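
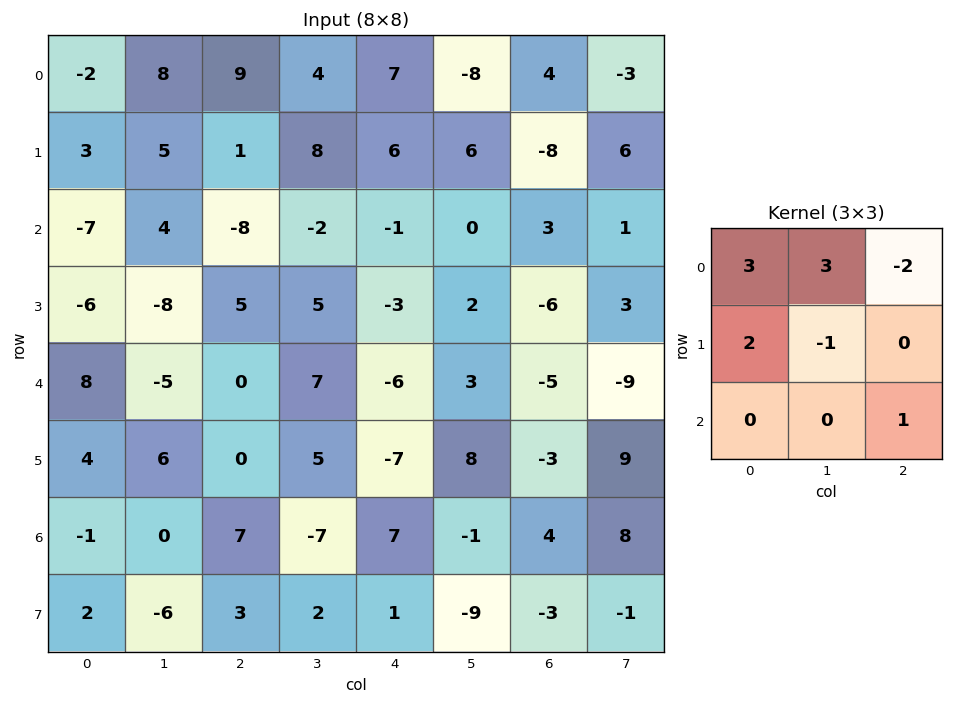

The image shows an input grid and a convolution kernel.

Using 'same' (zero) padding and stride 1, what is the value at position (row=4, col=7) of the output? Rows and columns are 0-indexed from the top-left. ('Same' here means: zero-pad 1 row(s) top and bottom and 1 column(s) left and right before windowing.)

-10

The receptive field on the zero-padded input at this output position is [-6 3 0 / -5 -9 0 / -3 9 0]. Elementwise product with the kernel and sum: -6·3 + 3·3 + 0·-2 + -5·2 + -9·-1 + 0·1.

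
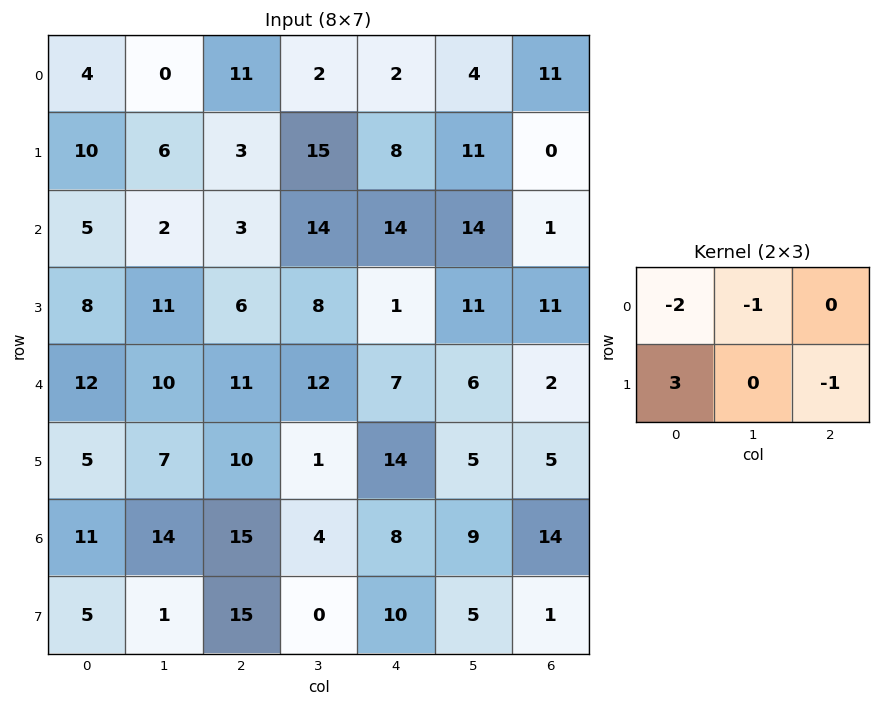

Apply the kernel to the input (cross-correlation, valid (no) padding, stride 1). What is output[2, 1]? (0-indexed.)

18

The receptive field on the input at this output position is [2 3 14 / 11 6 8]. Elementwise product with the kernel and sum: 2·-2 + 3·-1 + 11·3 + 8·-1.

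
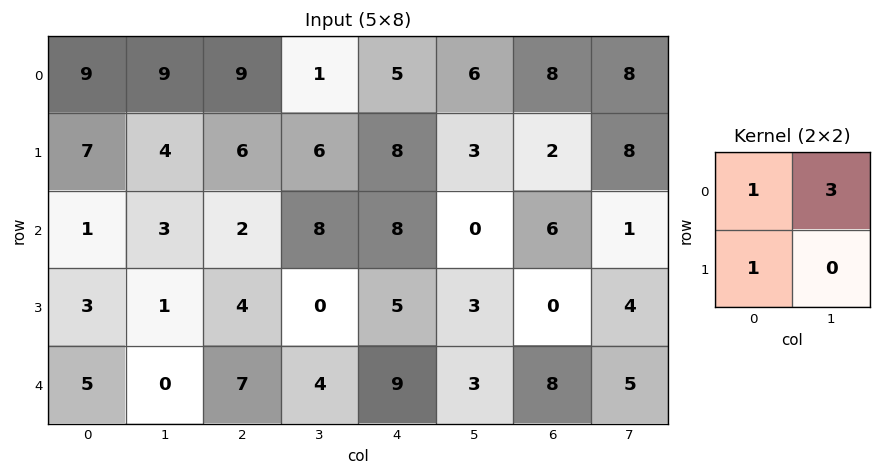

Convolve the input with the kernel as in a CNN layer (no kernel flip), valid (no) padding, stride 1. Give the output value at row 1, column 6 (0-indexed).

32

The receptive field on the input at this output position is [2 8 / 6 1]. Elementwise product with the kernel and sum: 2·1 + 8·3 + 6·1.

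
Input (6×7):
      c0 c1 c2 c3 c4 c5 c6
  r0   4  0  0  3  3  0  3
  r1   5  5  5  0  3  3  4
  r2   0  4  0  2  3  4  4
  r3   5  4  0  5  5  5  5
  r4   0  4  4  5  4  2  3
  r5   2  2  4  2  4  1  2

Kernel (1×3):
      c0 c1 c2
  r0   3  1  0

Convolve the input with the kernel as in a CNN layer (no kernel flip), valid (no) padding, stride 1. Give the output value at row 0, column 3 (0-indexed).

12

The receptive field on the input at this output position is [3 3 0]. Elementwise product with the kernel and sum: 3·3 + 3·1.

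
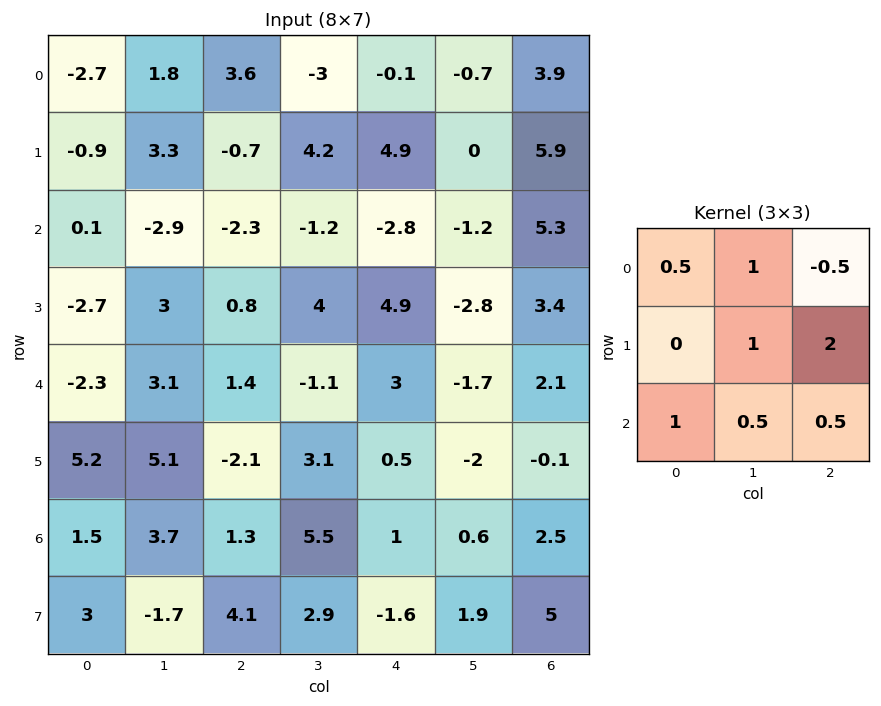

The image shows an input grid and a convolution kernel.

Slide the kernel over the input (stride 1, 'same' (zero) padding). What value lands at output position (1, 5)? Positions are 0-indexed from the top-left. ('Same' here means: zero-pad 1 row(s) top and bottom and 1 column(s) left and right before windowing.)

8.35

The receptive field on the zero-padded input at this output position is [-0.1 -0.7 3.9 / 4.9 0 5.9 / -2.8 -1.2 5.3]. Elementwise product with the kernel and sum: -0.1·0.5 + -0.7·1 + 3.9·-0.5 + 0·1 + 5.9·2 + -2.8·1 + -1.2·0.5 + 5.3·0.5.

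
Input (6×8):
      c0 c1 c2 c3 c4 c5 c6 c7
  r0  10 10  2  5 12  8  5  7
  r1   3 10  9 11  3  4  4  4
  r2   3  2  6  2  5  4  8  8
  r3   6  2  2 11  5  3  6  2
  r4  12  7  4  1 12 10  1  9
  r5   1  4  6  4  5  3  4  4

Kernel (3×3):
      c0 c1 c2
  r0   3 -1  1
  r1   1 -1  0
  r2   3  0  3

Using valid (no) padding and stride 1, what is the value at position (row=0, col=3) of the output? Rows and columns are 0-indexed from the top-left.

The receptive field on the input at this output position is [5 12 8 / 11 3 4 / 2 5 4]. Elementwise product with the kernel and sum: 5·3 + 12·-1 + 8·1 + 11·1 + 3·-1 + 2·3 + 4·3.

37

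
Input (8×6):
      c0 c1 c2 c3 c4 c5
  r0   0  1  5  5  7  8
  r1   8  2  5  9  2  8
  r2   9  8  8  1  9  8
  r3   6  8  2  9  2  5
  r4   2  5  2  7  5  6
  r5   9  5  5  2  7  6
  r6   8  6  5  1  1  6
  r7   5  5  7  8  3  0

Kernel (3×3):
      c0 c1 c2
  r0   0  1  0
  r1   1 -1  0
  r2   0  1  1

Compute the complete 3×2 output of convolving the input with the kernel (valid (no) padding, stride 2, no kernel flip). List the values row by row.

Output[0,0]: The receptive field on the input at this output position is [0 1 5 / 8 2 5 / 9 8 8]. Elementwise product with the kernel and sum: 1·1 + 8·1 + 2·-1 + 8·1 + 8·1.
Output[0,1]: The receptive field on the input at this output position is [5 5 7 / 5 9 2 / 8 1 9]. Elementwise product with the kernel and sum: 5·1 + 5·1 + 9·-1 + 1·1 + 9·1.

23 11
13 6
20 12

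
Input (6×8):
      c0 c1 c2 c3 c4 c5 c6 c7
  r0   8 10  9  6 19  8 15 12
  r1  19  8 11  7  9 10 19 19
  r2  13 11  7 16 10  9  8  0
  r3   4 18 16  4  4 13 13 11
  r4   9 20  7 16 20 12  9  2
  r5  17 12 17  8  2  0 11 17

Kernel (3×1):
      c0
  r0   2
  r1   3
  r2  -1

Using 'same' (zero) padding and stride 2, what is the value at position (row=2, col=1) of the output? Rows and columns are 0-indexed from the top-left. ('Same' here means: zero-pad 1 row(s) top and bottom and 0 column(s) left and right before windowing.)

36

The receptive field on the zero-padded input at this output position is [16 / 7 / 17]. Elementwise product with the kernel and sum: 16·2 + 7·3 + 17·-1.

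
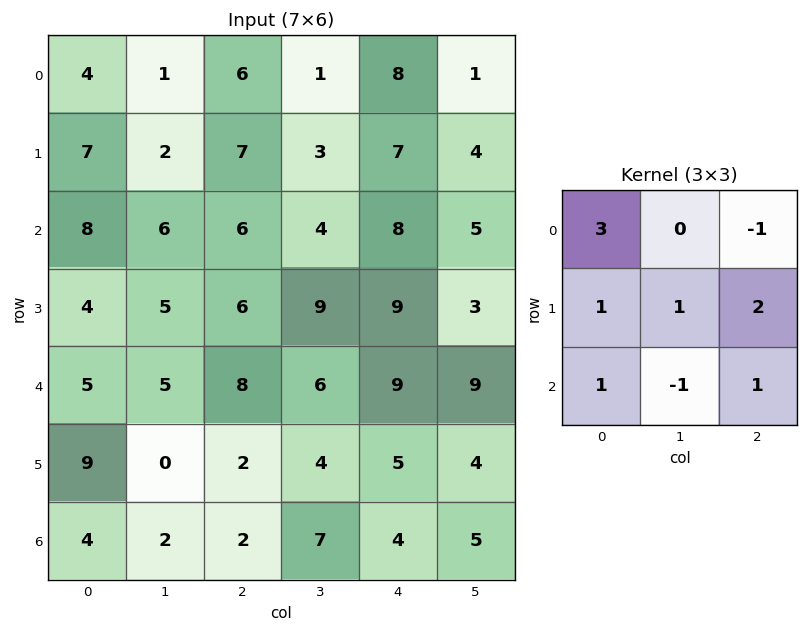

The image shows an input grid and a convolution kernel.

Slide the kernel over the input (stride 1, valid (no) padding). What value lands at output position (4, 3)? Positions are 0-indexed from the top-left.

The receptive field on the input at this output position is [6 9 9 / 4 5 4 / 7 4 5]. Elementwise product with the kernel and sum: 6·3 + 9·-1 + 4·1 + 5·1 + 4·2 + 7·1 + 4·-1 + 5·1.

34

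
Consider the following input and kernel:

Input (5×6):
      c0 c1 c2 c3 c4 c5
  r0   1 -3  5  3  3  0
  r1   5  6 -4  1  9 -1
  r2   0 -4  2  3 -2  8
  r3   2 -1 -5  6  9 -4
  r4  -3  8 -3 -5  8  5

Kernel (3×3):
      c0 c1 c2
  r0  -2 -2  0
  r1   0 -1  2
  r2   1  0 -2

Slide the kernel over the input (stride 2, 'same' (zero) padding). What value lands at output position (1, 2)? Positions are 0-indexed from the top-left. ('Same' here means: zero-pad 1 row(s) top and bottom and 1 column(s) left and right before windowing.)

The receptive field on the zero-padded input at this output position is [1 9 -1 / 3 -2 8 / 6 9 -4]. Elementwise product with the kernel and sum: 1·-2 + 9·-2 + -2·-1 + 8·2 + 6·1 + -4·-2.

12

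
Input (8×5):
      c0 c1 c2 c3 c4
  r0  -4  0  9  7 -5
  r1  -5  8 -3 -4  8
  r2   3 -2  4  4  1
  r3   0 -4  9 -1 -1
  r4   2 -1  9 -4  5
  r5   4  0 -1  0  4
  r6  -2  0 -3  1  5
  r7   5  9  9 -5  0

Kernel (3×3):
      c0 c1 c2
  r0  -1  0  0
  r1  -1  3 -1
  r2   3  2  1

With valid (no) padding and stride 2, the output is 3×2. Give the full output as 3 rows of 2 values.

Output[0,0]: The receptive field on the input at this output position is [-4 0 9 / -5 8 -3 / 3 -2 4]. Elementwise product with the kernel and sum: -4·-1 + -5·-1 + 8·3 + -3·-1 + 3·3 + -2·2 + 4·1.
Output[0,1]: The receptive field on the input at this output position is [9 7 -5 / -3 -4 8 / 4 4 1]. Elementwise product with the kernel and sum: 9·-1 + -3·-1 + -4·3 + 8·-1 + 4·3 + 4·2 + 1·1.

45 -5
-11 9
-14 -14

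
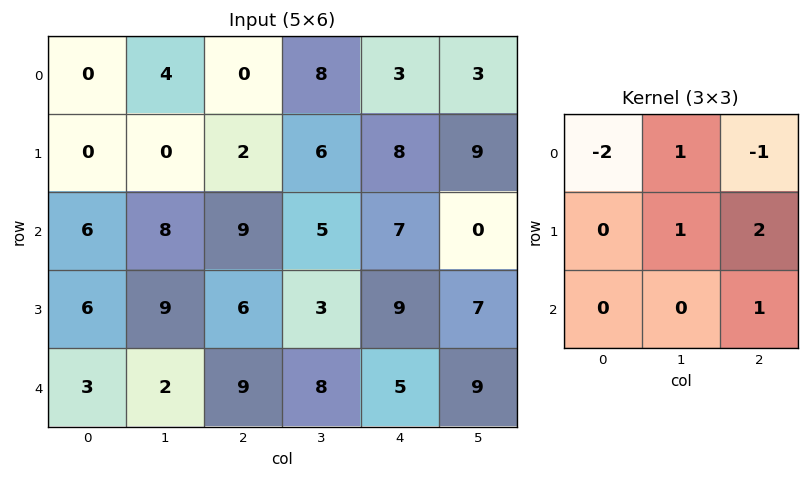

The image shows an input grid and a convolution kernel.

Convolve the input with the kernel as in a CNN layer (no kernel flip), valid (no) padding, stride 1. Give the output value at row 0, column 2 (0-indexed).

34

The receptive field on the input at this output position is [0 8 3 / 2 6 8 / 9 5 7]. Elementwise product with the kernel and sum: 0·-2 + 8·1 + 3·-1 + 6·1 + 8·2 + 7·1.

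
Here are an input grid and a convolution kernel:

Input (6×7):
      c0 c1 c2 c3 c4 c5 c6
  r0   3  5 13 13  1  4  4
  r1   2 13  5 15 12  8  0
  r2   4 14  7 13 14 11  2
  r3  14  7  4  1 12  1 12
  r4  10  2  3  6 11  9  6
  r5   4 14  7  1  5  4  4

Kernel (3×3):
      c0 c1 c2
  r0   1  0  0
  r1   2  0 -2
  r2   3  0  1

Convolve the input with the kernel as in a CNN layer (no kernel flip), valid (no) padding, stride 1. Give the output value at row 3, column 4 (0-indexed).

The receptive field on the input at this output position is [12 1 12 / 11 9 6 / 5 4 4]. Elementwise product with the kernel and sum: 12·1 + 11·2 + 6·-2 + 5·3 + 4·1.

41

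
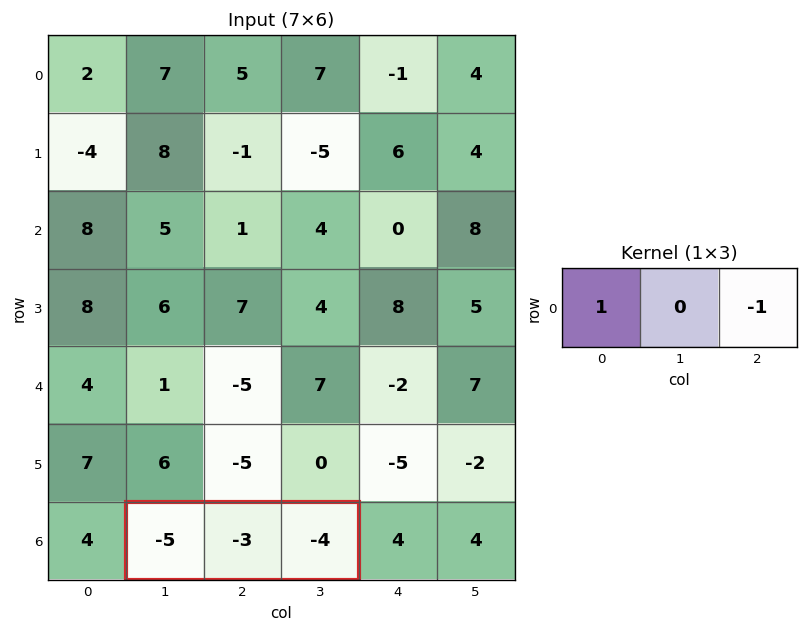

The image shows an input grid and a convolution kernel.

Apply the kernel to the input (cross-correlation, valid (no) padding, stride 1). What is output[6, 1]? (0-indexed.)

-1

The receptive field on the input at this output position is [-5 -3 -4]. Elementwise product with the kernel and sum: -5·1 + -4·-1.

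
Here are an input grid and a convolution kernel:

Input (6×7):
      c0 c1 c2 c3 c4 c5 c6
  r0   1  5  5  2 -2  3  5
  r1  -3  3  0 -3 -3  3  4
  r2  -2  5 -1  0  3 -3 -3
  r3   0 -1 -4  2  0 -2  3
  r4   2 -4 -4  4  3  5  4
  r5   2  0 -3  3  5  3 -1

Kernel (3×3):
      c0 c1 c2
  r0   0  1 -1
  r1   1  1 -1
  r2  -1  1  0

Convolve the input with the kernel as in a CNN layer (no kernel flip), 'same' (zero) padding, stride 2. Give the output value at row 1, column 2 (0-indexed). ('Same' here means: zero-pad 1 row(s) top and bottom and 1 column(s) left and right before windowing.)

The receptive field on the zero-padded input at this output position is [-3 -3 3 / 0 3 -3 / 2 0 -2]. Elementwise product with the kernel and sum: -3·1 + 3·-1 + 0·1 + 3·1 + -3·-1 + 2·-1 + 0·1.

-2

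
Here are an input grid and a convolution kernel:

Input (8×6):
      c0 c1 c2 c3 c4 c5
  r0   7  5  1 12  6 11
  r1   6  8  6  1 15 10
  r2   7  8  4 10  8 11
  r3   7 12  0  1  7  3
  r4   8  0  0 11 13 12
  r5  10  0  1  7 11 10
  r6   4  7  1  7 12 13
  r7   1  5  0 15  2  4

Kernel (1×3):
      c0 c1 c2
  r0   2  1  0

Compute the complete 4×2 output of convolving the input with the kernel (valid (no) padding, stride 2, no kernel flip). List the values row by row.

Output[0,0]: The receptive field on the input at this output position is [7 5 1]. Elementwise product with the kernel and sum: 7·2 + 5·1.
Output[0,1]: The receptive field on the input at this output position is [1 12 6]. Elementwise product with the kernel and sum: 1·2 + 12·1.

19 14
22 18
16 11
15 9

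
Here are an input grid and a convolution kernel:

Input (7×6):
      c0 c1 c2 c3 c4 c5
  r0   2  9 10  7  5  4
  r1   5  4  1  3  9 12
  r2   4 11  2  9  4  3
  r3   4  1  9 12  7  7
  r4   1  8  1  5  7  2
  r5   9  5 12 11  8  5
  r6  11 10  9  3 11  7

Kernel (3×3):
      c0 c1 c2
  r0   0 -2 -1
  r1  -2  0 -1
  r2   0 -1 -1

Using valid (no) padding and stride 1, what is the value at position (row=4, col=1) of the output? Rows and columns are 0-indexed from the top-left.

-40

The receptive field on the input at this output position is [8 1 5 / 5 12 11 / 10 9 3]. Elementwise product with the kernel and sum: 1·-2 + 5·-1 + 5·-2 + 11·-1 + 9·-1 + 3·-1.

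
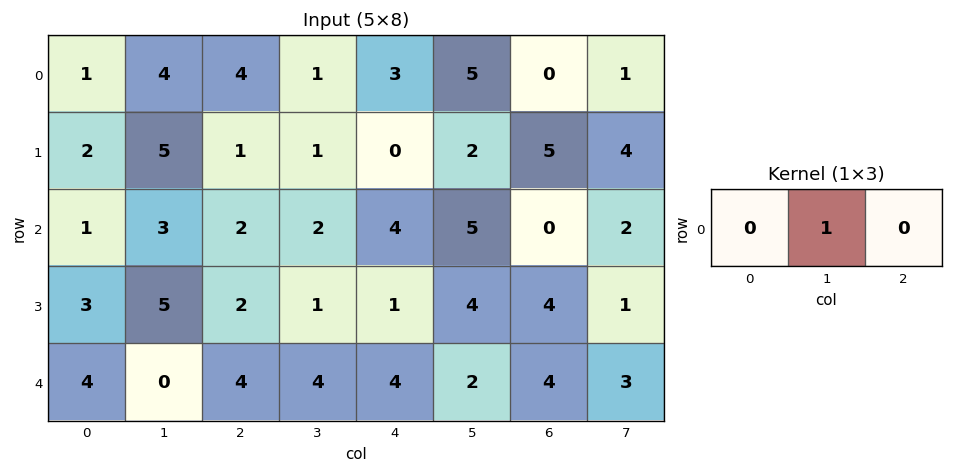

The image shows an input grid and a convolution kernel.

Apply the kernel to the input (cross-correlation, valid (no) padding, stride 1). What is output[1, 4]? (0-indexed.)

2

The receptive field on the input at this output position is [0 2 5]. Elementwise product with the kernel and sum: 2·1.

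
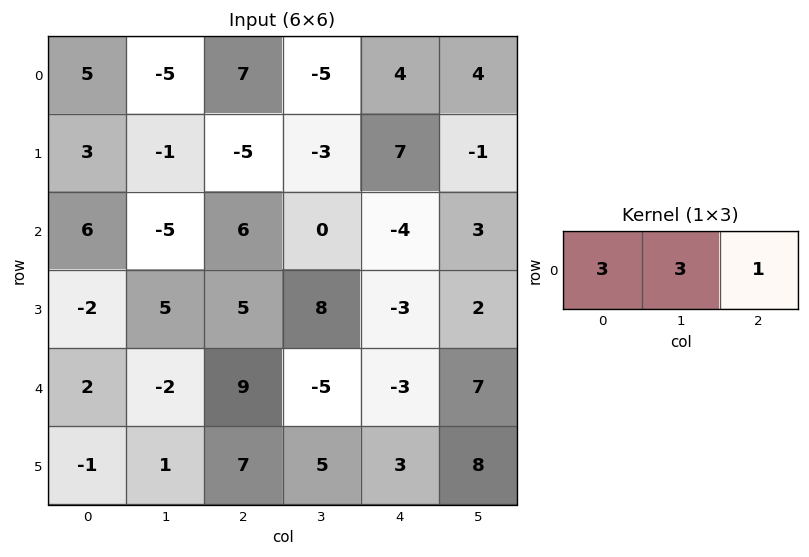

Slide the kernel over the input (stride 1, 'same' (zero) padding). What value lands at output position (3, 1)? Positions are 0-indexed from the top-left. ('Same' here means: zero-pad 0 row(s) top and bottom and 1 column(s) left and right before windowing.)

The receptive field on the zero-padded input at this output position is [-2 5 5]. Elementwise product with the kernel and sum: -2·3 + 5·3 + 5·1.

14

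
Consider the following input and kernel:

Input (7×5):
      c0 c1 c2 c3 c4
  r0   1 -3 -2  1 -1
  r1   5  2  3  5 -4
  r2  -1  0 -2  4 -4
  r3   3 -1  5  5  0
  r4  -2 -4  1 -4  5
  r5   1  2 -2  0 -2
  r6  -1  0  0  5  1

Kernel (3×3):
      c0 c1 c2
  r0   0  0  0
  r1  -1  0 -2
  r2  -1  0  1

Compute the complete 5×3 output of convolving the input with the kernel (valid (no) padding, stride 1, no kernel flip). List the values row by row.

-12 -8 3
7 -2 5
-10 -9 -1
-3 10 -11
4 3 7

Output[0,0]: The receptive field on the input at this output position is [1 -3 -2 / 5 2 3 / -1 0 -2]. Elementwise product with the kernel and sum: 5·-1 + 3·-2 + -1·-1 + -2·1.
Output[0,1]: The receptive field on the input at this output position is [-3 -2 1 / 2 3 5 / 0 -2 4]. Elementwise product with the kernel and sum: 2·-1 + 5·-2 + 0·-1 + 4·1.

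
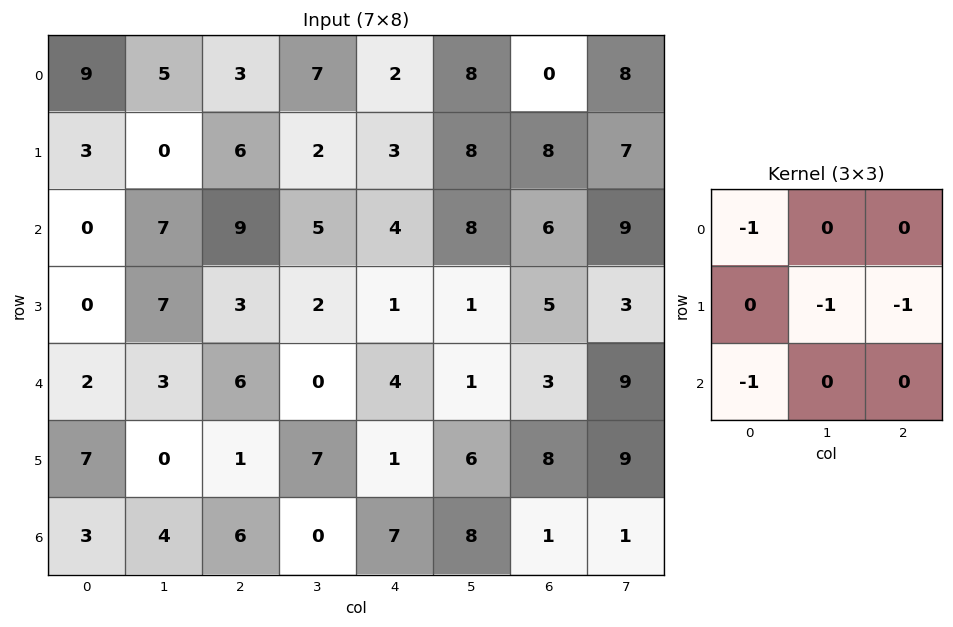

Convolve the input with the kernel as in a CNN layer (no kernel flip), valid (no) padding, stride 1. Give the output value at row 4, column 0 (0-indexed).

-6

The receptive field on the input at this output position is [2 3 6 / 7 0 1 / 3 4 6]. Elementwise product with the kernel and sum: 2·-1 + 0·-1 + 1·-1 + 3·-1.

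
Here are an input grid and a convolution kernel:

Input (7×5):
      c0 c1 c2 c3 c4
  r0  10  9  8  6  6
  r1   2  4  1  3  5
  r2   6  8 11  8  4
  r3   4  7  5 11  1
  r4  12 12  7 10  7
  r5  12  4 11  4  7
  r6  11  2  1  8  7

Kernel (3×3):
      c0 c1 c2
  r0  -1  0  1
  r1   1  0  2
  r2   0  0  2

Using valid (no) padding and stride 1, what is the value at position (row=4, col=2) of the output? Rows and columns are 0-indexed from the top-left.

The receptive field on the input at this output position is [7 10 7 / 11 4 7 / 1 8 7]. Elementwise product with the kernel and sum: 7·-1 + 7·1 + 11·1 + 7·2 + 7·2.

39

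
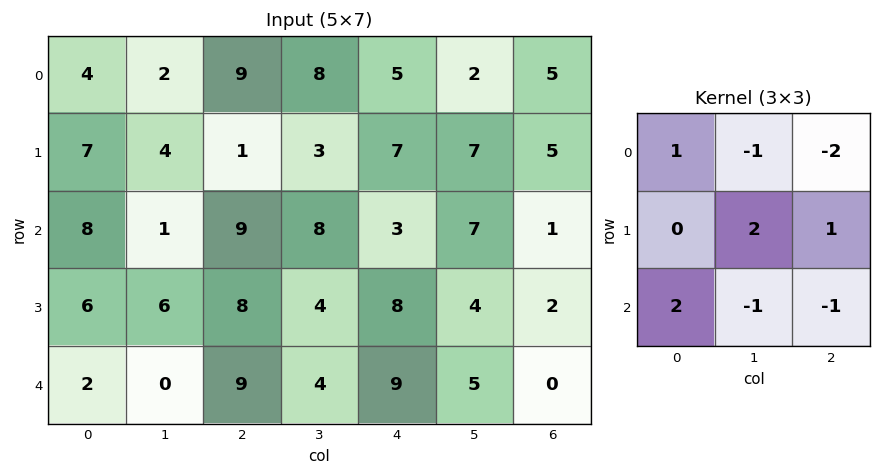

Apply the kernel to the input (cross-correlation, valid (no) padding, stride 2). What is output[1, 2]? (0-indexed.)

17

The receptive field on the input at this output position is [3 7 1 / 8 4 2 / 9 5 0]. Elementwise product with the kernel and sum: 3·1 + 7·-1 + 1·-2 + 4·2 + 2·1 + 9·2 + 5·-1 + 0·-1.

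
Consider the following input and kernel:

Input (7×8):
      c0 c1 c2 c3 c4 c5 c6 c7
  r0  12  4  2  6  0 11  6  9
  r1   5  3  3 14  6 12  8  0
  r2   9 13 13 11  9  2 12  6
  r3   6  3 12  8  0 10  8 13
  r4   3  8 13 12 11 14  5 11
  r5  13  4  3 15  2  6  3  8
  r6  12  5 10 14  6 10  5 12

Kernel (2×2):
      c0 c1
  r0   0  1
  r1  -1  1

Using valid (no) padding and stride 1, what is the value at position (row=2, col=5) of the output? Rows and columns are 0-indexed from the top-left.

10

The receptive field on the input at this output position is [2 12 / 10 8]. Elementwise product with the kernel and sum: 12·1 + 10·-1 + 8·1.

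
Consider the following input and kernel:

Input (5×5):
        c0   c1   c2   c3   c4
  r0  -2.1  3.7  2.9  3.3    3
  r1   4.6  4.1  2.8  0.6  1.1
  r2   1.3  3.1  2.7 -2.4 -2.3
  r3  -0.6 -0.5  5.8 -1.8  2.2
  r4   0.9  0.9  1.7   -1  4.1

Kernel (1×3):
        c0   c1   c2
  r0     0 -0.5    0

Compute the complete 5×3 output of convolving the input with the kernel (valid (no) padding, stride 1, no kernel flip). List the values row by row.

-1.85 -1.45 -1.65
-2.05 -1.4 -0.3
-1.55 -1.35 1.2
0.25 -2.9 0.9
-0.45 -0.85 0.5

Output[0,0]: The receptive field on the input at this output position is [-2.1 3.7 2.9]. Elementwise product with the kernel and sum: 3.7·-0.5.
Output[0,1]: The receptive field on the input at this output position is [3.7 2.9 3.3]. Elementwise product with the kernel and sum: 2.9·-0.5.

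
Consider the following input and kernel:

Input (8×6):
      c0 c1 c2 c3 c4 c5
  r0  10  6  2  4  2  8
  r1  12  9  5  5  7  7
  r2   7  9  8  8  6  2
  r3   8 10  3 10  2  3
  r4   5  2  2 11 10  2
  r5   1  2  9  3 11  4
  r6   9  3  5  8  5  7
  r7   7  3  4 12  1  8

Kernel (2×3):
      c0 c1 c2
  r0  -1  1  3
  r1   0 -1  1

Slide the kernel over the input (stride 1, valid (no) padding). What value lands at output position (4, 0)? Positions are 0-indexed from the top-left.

10

The receptive field on the input at this output position is [5 2 2 / 1 2 9]. Elementwise product with the kernel and sum: 5·-1 + 2·1 + 2·3 + 2·-1 + 9·1.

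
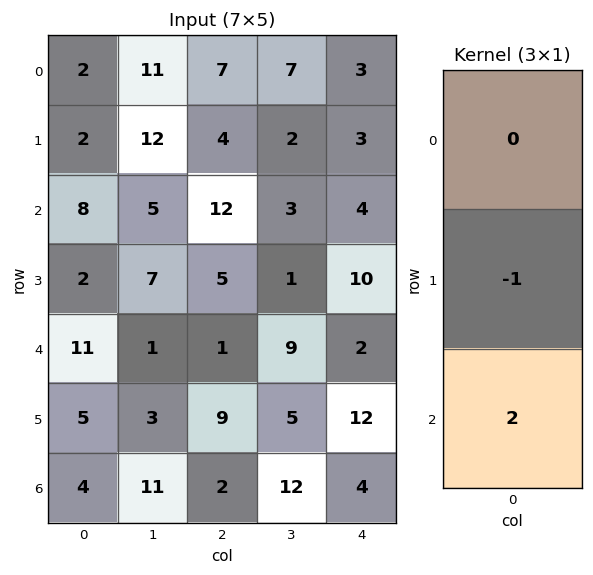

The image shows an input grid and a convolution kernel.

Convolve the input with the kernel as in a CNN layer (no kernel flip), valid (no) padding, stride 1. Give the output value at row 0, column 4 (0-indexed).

5

The receptive field on the input at this output position is [3 / 3 / 4]. Elementwise product with the kernel and sum: 3·-1 + 4·2.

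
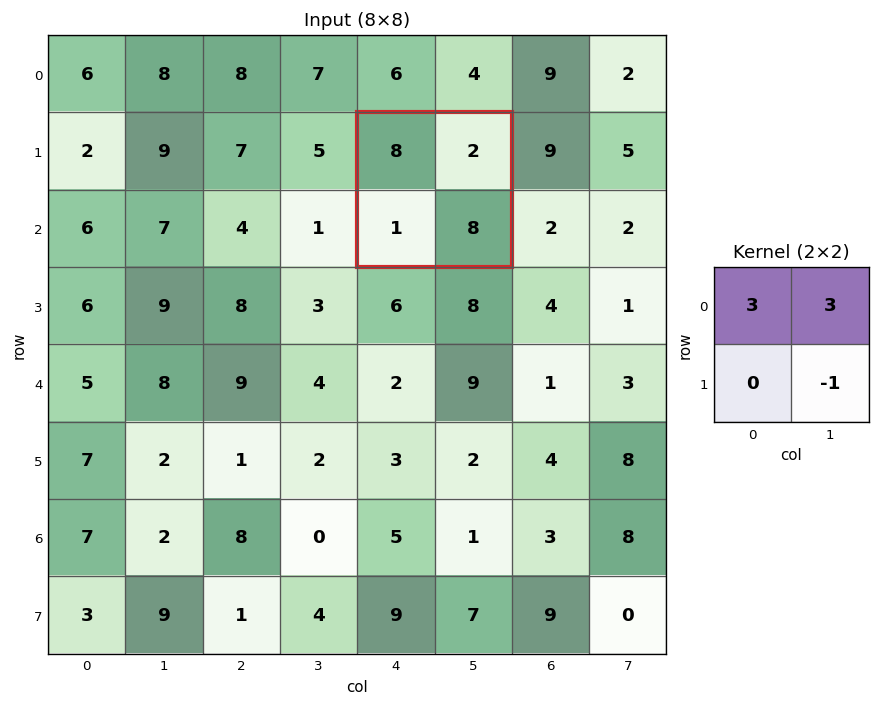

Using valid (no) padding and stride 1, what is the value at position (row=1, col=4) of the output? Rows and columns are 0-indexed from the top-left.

The receptive field on the input at this output position is [8 2 / 1 8]. Elementwise product with the kernel and sum: 8·3 + 2·3 + 8·-1.

22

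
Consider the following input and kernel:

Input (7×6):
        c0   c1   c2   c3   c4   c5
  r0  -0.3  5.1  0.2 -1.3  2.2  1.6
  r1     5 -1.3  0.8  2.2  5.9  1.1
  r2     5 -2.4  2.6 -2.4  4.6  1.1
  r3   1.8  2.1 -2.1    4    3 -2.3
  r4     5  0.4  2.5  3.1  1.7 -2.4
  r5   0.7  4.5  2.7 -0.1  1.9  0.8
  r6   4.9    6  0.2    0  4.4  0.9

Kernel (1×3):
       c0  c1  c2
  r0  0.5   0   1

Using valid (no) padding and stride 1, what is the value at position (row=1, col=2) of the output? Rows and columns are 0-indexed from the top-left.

6.3

The receptive field on the input at this output position is [0.8 2.2 5.9]. Elementwise product with the kernel and sum: 0.8·0.5 + 5.9·1.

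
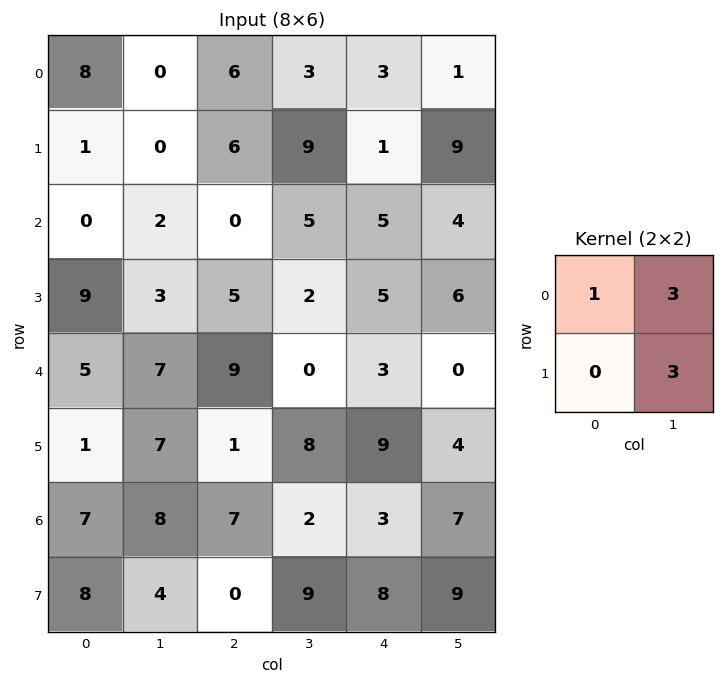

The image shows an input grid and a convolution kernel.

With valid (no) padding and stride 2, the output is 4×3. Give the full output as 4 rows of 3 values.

8 42 33
15 21 35
47 33 15
43 40 51

Output[0,0]: The receptive field on the input at this output position is [8 0 / 1 0]. Elementwise product with the kernel and sum: 8·1 + 0·3 + 0·3.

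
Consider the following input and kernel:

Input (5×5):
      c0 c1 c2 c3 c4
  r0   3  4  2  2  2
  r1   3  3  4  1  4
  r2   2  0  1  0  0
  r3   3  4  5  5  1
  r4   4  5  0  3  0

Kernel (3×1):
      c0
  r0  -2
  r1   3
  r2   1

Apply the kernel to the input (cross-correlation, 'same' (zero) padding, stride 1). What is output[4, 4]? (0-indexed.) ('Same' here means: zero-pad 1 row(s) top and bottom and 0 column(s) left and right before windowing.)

The receptive field on the zero-padded input at this output position is [1 / 0 / 0]. Elementwise product with the kernel and sum: 1·-2 + 0·3 + 0·1.

-2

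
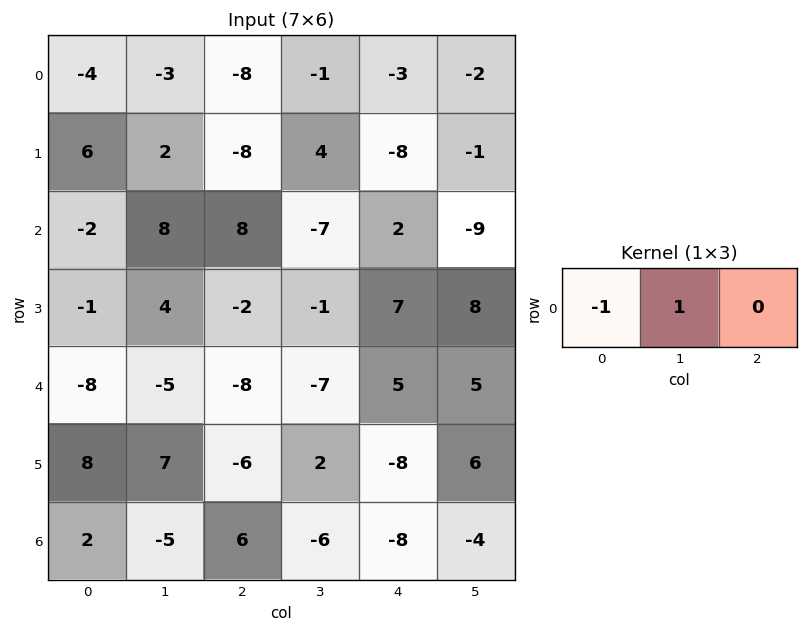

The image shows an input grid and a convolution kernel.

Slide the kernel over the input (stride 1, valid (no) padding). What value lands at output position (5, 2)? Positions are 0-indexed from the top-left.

8

The receptive field on the input at this output position is [-6 2 -8]. Elementwise product with the kernel and sum: -6·-1 + 2·1.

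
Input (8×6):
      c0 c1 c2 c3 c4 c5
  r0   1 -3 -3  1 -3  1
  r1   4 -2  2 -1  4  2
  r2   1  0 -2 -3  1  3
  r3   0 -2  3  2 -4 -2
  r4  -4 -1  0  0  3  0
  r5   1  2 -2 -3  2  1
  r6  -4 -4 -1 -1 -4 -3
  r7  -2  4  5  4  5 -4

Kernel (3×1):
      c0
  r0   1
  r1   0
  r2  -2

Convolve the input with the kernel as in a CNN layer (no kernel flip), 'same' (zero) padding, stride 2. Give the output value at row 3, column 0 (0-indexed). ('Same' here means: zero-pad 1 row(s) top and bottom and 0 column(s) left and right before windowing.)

The receptive field on the zero-padded input at this output position is [1 / -4 / -2]. Elementwise product with the kernel and sum: 1·1 + -2·-2.

5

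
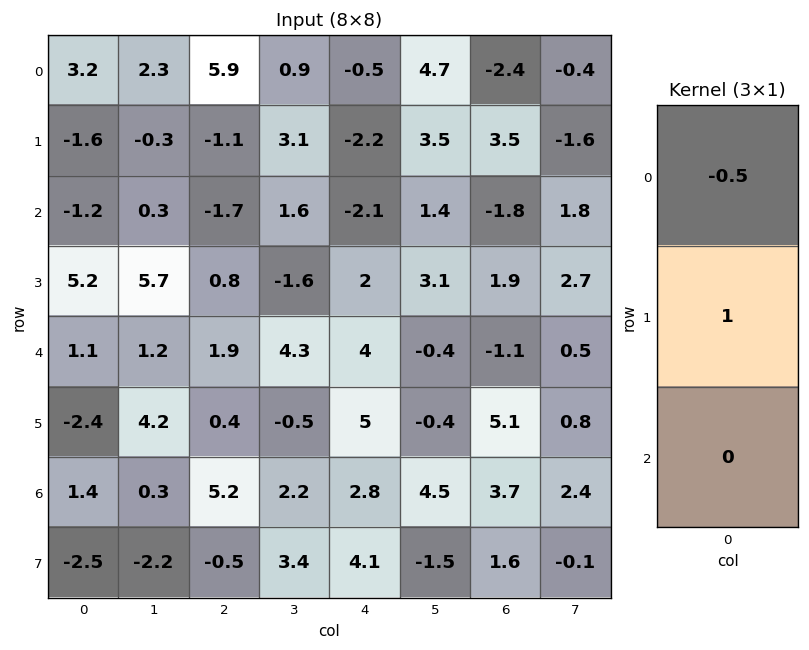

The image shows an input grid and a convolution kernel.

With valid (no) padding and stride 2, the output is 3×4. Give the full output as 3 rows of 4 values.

-3.2 -4.05 -1.95 4.7
5.8 1.65 3.05 2.8
-2.95 -0.55 3 5.65

Output[0,0]: The receptive field on the input at this output position is [3.2 / -1.6 / -1.2]. Elementwise product with the kernel and sum: 3.2·-0.5 + -1.6·1.
Output[0,1]: The receptive field on the input at this output position is [5.9 / -1.1 / -1.7]. Elementwise product with the kernel and sum: 5.9·-0.5 + -1.1·1.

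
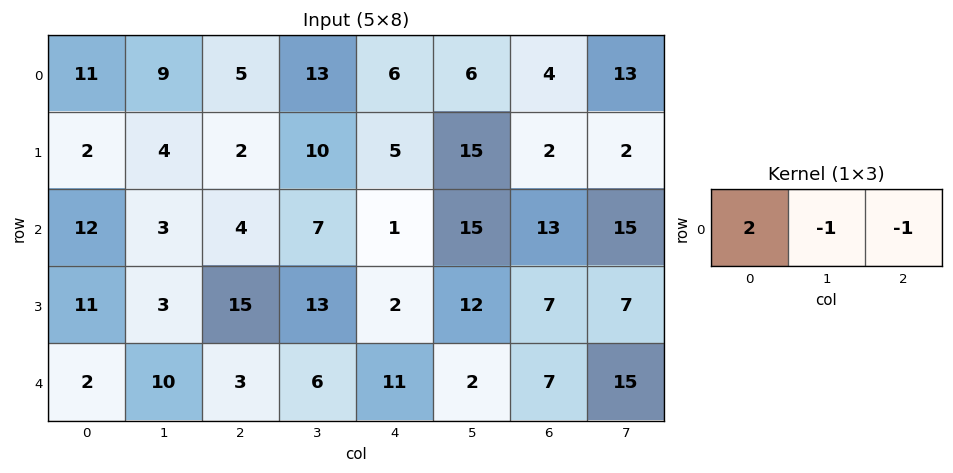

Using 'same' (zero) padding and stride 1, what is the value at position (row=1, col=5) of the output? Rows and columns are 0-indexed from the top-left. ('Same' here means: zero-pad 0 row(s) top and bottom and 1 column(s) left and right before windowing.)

The receptive field on the zero-padded input at this output position is [5 15 2]. Elementwise product with the kernel and sum: 5·2 + 15·-1 + 2·-1.

-7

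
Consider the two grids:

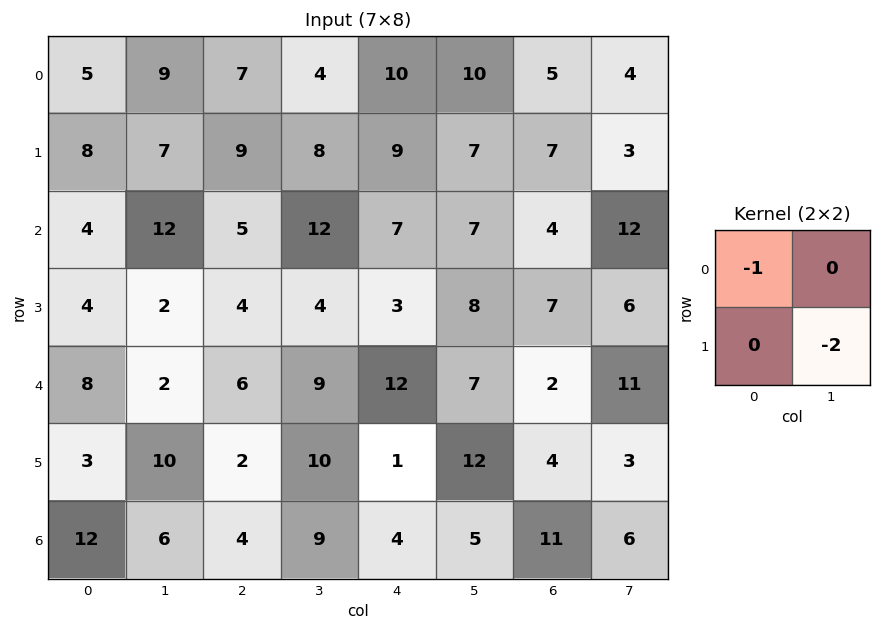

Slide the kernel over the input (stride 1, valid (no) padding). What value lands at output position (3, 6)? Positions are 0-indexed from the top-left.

The receptive field on the input at this output position is [7 6 / 2 11]. Elementwise product with the kernel and sum: 7·-1 + 11·-2.

-29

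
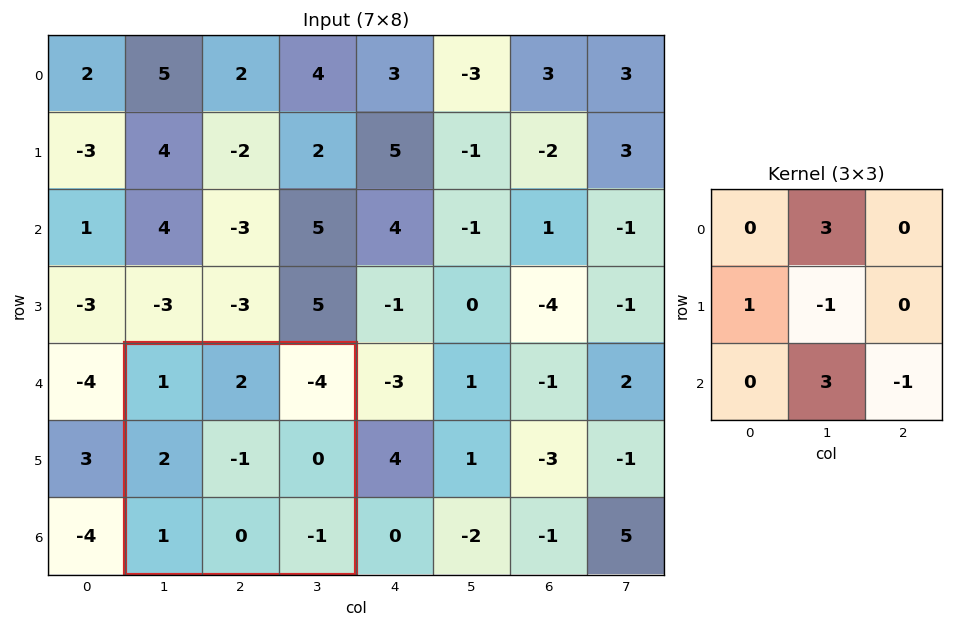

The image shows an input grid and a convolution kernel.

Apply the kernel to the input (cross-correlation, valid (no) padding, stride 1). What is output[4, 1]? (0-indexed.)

The receptive field on the input at this output position is [1 2 -4 / 2 -1 0 / 1 0 -1]. Elementwise product with the kernel and sum: 2·3 + 2·1 + -1·-1 + 0·3 + -1·-1.

10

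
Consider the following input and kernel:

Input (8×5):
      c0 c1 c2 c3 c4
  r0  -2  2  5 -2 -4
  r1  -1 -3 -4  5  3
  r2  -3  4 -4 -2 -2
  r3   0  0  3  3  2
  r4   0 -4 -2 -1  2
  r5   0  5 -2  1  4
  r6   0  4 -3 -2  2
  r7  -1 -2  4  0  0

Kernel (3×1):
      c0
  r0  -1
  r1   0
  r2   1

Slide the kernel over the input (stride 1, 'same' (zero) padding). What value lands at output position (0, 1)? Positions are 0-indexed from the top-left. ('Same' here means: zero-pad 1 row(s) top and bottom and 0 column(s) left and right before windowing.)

The receptive field on the zero-padded input at this output position is [0 / 2 / -3]. Elementwise product with the kernel and sum: 0·-1 + -3·1.

-3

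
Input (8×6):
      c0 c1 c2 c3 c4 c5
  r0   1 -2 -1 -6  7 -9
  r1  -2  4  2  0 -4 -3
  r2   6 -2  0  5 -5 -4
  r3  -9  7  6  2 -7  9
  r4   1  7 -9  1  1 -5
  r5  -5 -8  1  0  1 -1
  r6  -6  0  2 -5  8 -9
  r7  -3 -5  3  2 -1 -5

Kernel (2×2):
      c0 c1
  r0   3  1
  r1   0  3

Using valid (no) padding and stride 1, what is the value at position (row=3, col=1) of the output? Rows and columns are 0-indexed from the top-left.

0

The receptive field on the input at this output position is [7 6 / 7 -9]. Elementwise product with the kernel and sum: 7·3 + 6·1 + -9·3.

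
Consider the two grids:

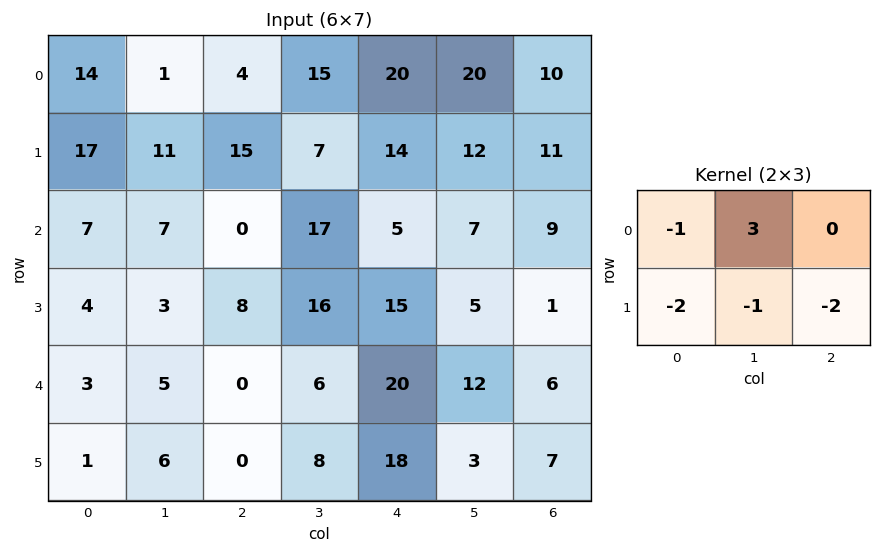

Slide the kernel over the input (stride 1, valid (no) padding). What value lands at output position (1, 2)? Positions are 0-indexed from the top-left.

The receptive field on the input at this output position is [15 7 14 / 0 17 5]. Elementwise product with the kernel and sum: 15·-1 + 7·3 + 0·-2 + 17·-1 + 5·-2.

-21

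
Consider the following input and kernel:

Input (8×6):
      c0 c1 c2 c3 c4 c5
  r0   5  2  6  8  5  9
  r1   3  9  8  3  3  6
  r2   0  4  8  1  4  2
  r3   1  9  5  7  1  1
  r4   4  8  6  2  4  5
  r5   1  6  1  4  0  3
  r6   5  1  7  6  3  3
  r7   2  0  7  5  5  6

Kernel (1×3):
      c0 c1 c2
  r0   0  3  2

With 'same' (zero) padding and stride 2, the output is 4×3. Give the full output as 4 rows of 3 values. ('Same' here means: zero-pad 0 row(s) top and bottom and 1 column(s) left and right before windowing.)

19 34 33
8 26 16
28 22 22
17 33 15

Output[0,0]: The receptive field on the zero-padded input at this output position is [0 5 2]. Elementwise product with the kernel and sum: 5·3 + 2·2.
Output[0,1]: The receptive field on the zero-padded input at this output position is [2 6 8]. Elementwise product with the kernel and sum: 6·3 + 8·2.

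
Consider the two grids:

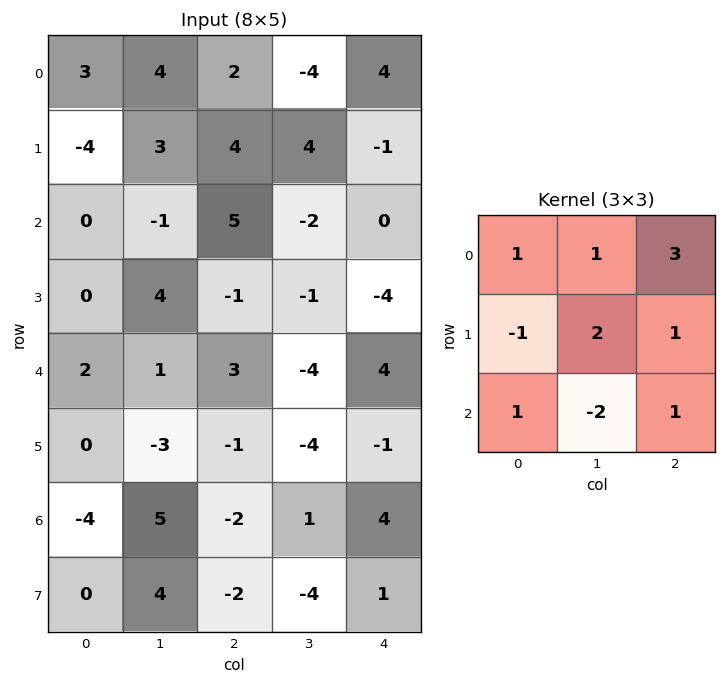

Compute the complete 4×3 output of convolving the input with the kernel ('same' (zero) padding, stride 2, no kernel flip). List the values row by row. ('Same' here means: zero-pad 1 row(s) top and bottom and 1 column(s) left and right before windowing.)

21 -5 18
8 33 12
14 -4 5
-8 -20 -4

Output[0,0]: The receptive field on the zero-padded input at this output position is [0 0 0 / 0 3 4 / 0 -4 3]. Elementwise product with the kernel and sum: 0·1 + 0·1 + 0·3 + 0·-1 + 3·2 + 4·1 + 0·1 + -4·-2 + 3·1.
Output[0,1]: The receptive field on the zero-padded input at this output position is [0 0 0 / 4 2 -4 / 3 4 4]. Elementwise product with the kernel and sum: 0·1 + 0·1 + 0·3 + 4·-1 + 2·2 + -4·1 + 3·1 + 4·-2 + 4·1.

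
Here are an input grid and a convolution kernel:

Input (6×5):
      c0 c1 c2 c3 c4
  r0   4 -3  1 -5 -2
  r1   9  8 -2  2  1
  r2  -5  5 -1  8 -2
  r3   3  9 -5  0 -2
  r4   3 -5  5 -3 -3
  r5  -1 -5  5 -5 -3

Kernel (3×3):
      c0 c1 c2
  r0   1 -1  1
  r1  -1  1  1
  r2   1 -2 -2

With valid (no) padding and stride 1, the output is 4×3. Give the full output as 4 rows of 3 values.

Output[0,0]: The receptive field on the input at this output position is [4 -3 1 / 9 8 -2 / -5 5 -1]. Elementwise product with the kernel and sum: 4·1 + -3·-1 + 1·1 + 9·-1 + 8·1 + -2·1 + -5·1 + 5·-2 + -1·-2.
Output[0,1]: The receptive field on the input at this output position is [-3 1 -5 / 8 -2 2 / 5 -1 8]. Elementwise product with the kernel and sum: -3·1 + 1·-1 + -5·1 + 8·-1 + -2·1 + 2·1 + 5·1 + -1·-2 + 8·-2.

-8 -26 -4
3 33 3
-7 -9 9
-15 16 3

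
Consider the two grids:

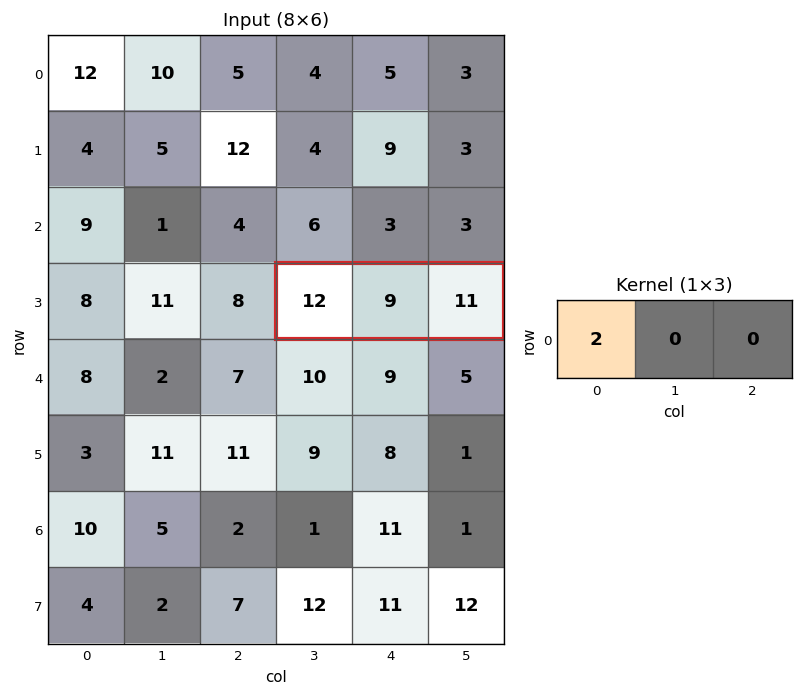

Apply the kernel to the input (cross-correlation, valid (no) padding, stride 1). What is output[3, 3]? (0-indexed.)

The receptive field on the input at this output position is [12 9 11]. Elementwise product with the kernel and sum: 12·2.

24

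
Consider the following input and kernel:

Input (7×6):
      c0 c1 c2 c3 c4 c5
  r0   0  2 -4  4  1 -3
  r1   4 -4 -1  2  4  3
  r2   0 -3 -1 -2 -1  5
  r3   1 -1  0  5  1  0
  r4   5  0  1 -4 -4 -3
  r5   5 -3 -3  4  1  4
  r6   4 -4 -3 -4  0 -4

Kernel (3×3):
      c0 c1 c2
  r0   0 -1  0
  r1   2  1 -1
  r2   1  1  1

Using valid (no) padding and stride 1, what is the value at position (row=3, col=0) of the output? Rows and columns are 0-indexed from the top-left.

9

The receptive field on the input at this output position is [1 -1 0 / 5 0 1 / 5 -3 -3]. Elementwise product with the kernel and sum: -1·-1 + 5·2 + 0·1 + 1·-1 + 5·1 + -3·1 + -3·1.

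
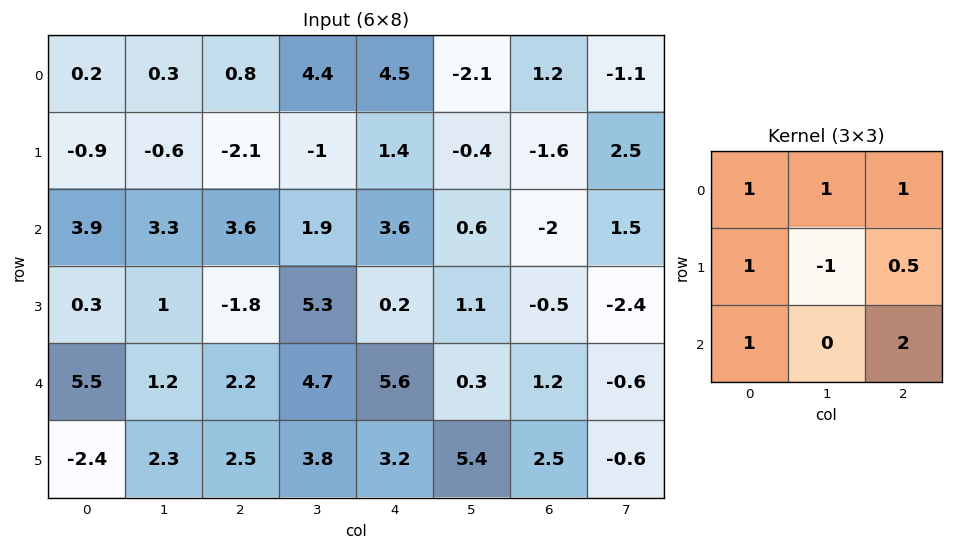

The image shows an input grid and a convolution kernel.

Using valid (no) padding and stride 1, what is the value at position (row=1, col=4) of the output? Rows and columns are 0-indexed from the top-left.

0.6

The receptive field on the input at this output position is [1.4 -0.4 -1.6 / 3.6 0.6 -2 / 0.2 1.1 -0.5]. Elementwise product with the kernel and sum: 1.4·1 + -0.4·1 + -1.6·1 + 3.6·1 + 0.6·-1 + -2·0.5 + 0.2·1 + -0.5·2.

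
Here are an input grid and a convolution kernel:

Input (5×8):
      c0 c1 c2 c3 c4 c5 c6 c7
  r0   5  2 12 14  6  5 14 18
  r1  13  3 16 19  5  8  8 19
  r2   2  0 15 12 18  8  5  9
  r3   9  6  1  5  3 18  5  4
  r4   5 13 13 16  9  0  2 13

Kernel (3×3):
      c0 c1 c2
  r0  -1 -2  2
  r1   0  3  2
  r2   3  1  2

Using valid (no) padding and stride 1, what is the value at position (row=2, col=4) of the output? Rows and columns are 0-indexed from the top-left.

The receptive field on the input at this output position is [18 8 5 / 3 18 5 / 9 0 2]. Elementwise product with the kernel and sum: 18·-1 + 8·-2 + 5·2 + 18·3 + 5·2 + 9·3 + 0·1 + 2·2.

71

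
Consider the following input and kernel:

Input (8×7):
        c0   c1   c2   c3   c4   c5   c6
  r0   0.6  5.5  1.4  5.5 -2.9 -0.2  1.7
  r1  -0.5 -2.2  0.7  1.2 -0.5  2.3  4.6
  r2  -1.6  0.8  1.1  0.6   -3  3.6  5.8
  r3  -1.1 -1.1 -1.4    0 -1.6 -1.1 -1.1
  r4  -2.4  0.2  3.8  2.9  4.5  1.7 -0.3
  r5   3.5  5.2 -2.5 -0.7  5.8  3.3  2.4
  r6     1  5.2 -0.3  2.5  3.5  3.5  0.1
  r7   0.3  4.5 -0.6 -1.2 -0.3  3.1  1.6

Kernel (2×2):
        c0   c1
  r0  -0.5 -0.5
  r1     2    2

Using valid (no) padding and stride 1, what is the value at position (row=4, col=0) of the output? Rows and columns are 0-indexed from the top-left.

The receptive field on the input at this output position is [-2.4 0.2 / 3.5 5.2]. Elementwise product with the kernel and sum: -2.4·-0.5 + 0.2·-0.5 + 3.5·2 + 5.2·2.

18.5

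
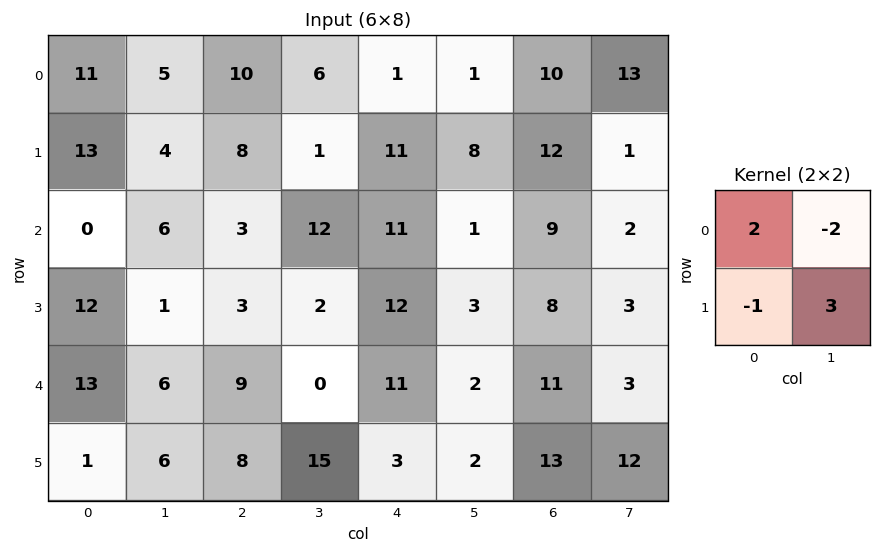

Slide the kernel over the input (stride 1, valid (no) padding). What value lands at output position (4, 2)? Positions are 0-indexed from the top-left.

The receptive field on the input at this output position is [9 0 / 8 15]. Elementwise product with the kernel and sum: 9·2 + 0·-2 + 8·-1 + 15·3.

55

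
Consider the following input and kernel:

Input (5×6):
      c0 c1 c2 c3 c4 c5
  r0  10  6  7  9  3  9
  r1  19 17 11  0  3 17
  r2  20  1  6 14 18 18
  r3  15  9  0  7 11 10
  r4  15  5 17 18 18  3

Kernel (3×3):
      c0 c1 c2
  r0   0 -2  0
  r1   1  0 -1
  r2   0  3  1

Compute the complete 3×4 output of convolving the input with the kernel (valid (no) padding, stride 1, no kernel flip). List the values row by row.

Output[0,0]: The receptive field on the input at this output position is [10 6 7 / 19 17 11 / 20 1 6]. Elementwise product with the kernel and sum: 6·-2 + 19·1 + 11·-1 + 1·3 + 6·1.

5 35 50 49
7 -28 20 33
45 59 33 18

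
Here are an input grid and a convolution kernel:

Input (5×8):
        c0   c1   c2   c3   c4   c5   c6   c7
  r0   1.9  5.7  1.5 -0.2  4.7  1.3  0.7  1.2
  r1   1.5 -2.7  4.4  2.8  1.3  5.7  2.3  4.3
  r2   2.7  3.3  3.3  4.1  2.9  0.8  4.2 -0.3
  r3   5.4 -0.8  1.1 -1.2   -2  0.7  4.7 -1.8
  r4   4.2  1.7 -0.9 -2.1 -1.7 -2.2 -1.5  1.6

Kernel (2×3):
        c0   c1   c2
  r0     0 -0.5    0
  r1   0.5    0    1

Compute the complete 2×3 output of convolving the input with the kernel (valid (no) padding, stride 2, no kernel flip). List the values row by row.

2.3 3.6 2.3
2.15 -3.5 3.3

Output[0,0]: The receptive field on the input at this output position is [1.9 5.7 1.5 / 1.5 -2.7 4.4]. Elementwise product with the kernel and sum: 5.7·-0.5 + 1.5·0.5 + 4.4·1.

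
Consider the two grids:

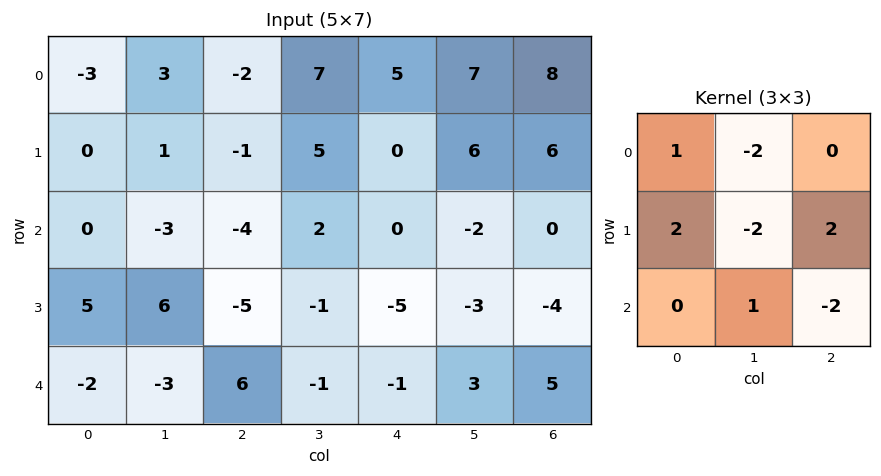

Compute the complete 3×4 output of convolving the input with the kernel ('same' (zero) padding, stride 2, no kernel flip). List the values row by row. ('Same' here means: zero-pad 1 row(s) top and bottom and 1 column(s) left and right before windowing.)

10 13 6 4
-13 6 6 -14
-12 -4 15 1

Output[0,0]: The receptive field on the zero-padded input at this output position is [0 0 0 / 0 -3 3 / 0 0 1]. Elementwise product with the kernel and sum: 0·1 + 0·-2 + 0·2 + -3·-2 + 3·2 + 0·1 + 1·-2.
Output[0,1]: The receptive field on the zero-padded input at this output position is [0 0 0 / 3 -2 7 / 1 -1 5]. Elementwise product with the kernel and sum: 0·1 + 0·-2 + 3·2 + -2·-2 + 7·2 + -1·1 + 5·-2.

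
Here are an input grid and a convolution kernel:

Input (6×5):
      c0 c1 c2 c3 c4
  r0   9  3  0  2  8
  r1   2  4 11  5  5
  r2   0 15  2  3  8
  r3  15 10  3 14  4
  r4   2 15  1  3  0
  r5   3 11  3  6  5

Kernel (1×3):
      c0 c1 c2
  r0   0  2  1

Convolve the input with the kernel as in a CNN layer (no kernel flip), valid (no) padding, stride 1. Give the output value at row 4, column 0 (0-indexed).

31

The receptive field on the input at this output position is [2 15 1]. Elementwise product with the kernel and sum: 15·2 + 1·1.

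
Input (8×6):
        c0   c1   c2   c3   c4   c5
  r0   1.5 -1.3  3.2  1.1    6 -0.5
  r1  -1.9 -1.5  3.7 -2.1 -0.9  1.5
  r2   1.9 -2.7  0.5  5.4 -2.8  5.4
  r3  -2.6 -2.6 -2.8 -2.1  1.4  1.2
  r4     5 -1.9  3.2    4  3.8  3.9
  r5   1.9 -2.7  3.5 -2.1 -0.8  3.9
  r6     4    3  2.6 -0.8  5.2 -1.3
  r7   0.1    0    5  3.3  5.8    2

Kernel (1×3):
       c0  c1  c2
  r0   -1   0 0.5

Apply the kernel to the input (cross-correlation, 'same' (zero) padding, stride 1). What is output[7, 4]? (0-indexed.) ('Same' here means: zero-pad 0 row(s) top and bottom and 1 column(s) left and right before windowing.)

The receptive field on the zero-padded input at this output position is [3.3 5.8 2]. Elementwise product with the kernel and sum: 3.3·-1 + 2·0.5.

-2.3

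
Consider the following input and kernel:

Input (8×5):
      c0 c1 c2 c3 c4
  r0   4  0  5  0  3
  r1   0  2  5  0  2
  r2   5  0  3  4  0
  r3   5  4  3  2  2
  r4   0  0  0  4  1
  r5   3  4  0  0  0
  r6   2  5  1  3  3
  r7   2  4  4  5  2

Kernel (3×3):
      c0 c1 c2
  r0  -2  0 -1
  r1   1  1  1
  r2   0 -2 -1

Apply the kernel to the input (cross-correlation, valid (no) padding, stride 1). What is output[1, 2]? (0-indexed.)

-11

The receptive field on the input at this output position is [5 0 2 / 3 4 0 / 3 2 2]. Elementwise product with the kernel and sum: 5·-2 + 2·-1 + 3·1 + 4·1 + 0·1 + 2·-2 + 2·-1.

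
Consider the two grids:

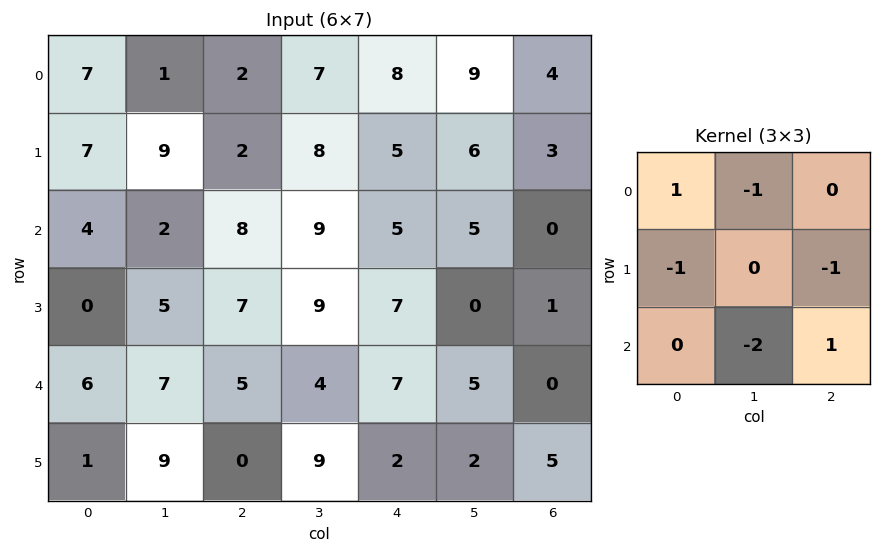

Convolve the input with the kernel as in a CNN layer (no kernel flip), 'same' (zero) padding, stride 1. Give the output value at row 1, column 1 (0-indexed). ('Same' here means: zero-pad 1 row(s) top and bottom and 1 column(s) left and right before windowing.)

1

The receptive field on the zero-padded input at this output position is [7 1 2 / 7 9 2 / 4 2 8]. Elementwise product with the kernel and sum: 7·1 + 1·-1 + 7·-1 + 2·-1 + 2·-2 + 8·1.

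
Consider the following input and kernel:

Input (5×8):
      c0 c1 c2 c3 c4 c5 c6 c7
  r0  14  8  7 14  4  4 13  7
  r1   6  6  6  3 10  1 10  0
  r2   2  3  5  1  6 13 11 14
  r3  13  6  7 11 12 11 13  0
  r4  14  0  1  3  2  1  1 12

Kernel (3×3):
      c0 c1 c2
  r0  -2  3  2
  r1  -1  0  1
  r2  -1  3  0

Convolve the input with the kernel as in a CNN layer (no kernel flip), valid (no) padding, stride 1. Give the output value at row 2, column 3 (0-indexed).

The receptive field on the input at this output position is [1 6 13 / 11 12 11 / 3 2 1]. Elementwise product with the kernel and sum: 1·-2 + 6·3 + 13·2 + 11·-1 + 11·1 + 3·-1 + 2·3.

45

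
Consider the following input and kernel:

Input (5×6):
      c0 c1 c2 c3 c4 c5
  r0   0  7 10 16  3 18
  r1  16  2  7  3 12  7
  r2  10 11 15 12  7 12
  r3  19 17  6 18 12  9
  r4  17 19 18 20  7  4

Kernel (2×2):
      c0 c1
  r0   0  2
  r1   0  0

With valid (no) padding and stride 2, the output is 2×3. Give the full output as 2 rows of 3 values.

Output[0,0]: The receptive field on the input at this output position is [0 7 / 16 2]. Elementwise product with the kernel and sum: 7·2.

14 32 36
22 24 24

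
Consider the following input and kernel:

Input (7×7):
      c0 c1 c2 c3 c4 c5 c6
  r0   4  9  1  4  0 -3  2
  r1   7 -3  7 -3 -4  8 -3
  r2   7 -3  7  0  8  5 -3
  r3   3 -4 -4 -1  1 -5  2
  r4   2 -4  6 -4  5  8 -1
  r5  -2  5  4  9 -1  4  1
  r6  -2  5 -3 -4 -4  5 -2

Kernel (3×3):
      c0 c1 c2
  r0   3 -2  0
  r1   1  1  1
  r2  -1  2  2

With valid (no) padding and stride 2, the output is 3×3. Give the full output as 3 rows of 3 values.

Output[0,0]: The receptive field on the input at this output position is [4 9 1 / 7 -3 7 / 7 -3 7]. Elementwise product with the kernel and sum: 4·3 + 9·-2 + 7·1 + -3·1 + 7·1 + 7·-1 + -3·2 + 7·2.
Output[0,1]: The receptive field on the input at this output position is [1 4 0 / 7 -3 -4 / 7 0 8]. Elementwise product with the kernel and sum: 1·3 + 4·-2 + 7·1 + -3·1 + -4·1 + 7·-1 + 0·2 + 8·2.

6 4 3
24 13 21
27 25 13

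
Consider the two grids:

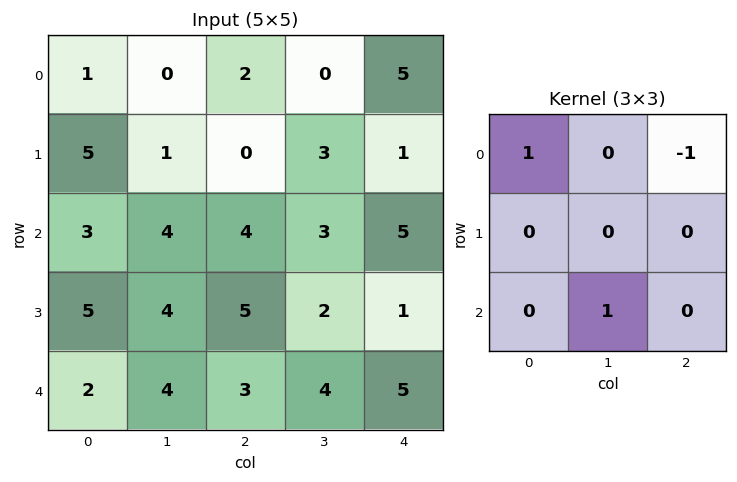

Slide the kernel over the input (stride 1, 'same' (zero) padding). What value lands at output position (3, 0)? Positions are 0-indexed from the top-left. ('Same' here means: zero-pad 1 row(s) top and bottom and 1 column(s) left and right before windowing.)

-2

The receptive field on the zero-padded input at this output position is [0 3 4 / 0 5 4 / 0 2 4]. Elementwise product with the kernel and sum: 0·1 + 4·-1 + 2·1.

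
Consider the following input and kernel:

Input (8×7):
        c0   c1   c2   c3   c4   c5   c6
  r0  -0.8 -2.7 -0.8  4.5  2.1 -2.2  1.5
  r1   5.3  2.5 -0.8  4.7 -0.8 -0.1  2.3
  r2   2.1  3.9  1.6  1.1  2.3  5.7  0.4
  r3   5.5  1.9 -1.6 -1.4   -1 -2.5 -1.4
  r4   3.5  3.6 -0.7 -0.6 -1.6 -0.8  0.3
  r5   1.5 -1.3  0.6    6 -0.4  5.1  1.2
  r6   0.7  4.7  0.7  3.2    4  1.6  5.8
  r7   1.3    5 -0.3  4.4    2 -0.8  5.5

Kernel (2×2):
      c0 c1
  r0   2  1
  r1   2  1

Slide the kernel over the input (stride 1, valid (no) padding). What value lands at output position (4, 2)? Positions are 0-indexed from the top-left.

The receptive field on the input at this output position is [-0.7 -0.6 / 0.6 6]. Elementwise product with the kernel and sum: -0.7·2 + -0.6·1 + 0.6·2 + 6·1.

5.2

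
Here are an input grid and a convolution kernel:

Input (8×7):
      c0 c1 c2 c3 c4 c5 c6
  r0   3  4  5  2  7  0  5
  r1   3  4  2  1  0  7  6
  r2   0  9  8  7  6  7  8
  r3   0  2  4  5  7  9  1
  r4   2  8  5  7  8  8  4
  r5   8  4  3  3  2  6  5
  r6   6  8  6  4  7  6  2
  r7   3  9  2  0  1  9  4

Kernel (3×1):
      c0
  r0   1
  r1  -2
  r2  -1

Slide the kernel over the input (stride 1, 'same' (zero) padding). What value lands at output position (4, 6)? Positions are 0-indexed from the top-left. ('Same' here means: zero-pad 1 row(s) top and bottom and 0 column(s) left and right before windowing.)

The receptive field on the zero-padded input at this output position is [1 / 4 / 5]. Elementwise product with the kernel and sum: 1·1 + 4·-2 + 5·-1.

-12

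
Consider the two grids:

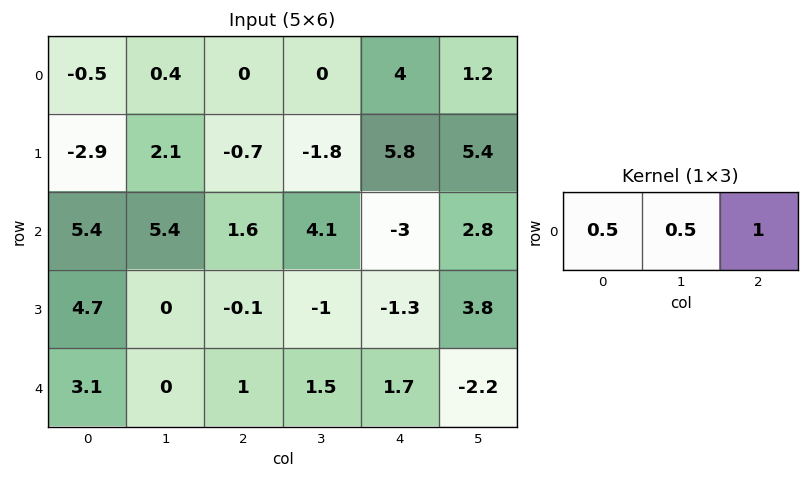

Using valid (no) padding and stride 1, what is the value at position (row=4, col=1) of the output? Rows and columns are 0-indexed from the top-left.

The receptive field on the input at this output position is [0 1 1.5]. Elementwise product with the kernel and sum: 0·0.5 + 1·0.5 + 1.5·1.

2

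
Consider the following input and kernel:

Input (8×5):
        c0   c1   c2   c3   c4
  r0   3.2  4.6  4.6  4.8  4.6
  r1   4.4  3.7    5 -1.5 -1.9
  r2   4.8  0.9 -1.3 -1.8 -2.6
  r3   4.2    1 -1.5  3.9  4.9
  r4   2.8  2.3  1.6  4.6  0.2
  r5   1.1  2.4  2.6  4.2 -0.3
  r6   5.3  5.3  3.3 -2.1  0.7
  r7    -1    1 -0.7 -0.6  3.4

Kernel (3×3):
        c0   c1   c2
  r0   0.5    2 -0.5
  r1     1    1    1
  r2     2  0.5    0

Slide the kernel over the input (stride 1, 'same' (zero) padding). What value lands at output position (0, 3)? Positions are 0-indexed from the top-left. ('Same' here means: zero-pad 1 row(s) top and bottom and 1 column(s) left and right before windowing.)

23.25

The receptive field on the zero-padded input at this output position is [0 0 0 / 4.6 4.8 4.6 / 5 -1.5 -1.9]. Elementwise product with the kernel and sum: 0·0.5 + 0·2 + 0·-0.5 + 4.6·1 + 4.8·1 + 4.6·1 + 5·2 + -1.5·0.5.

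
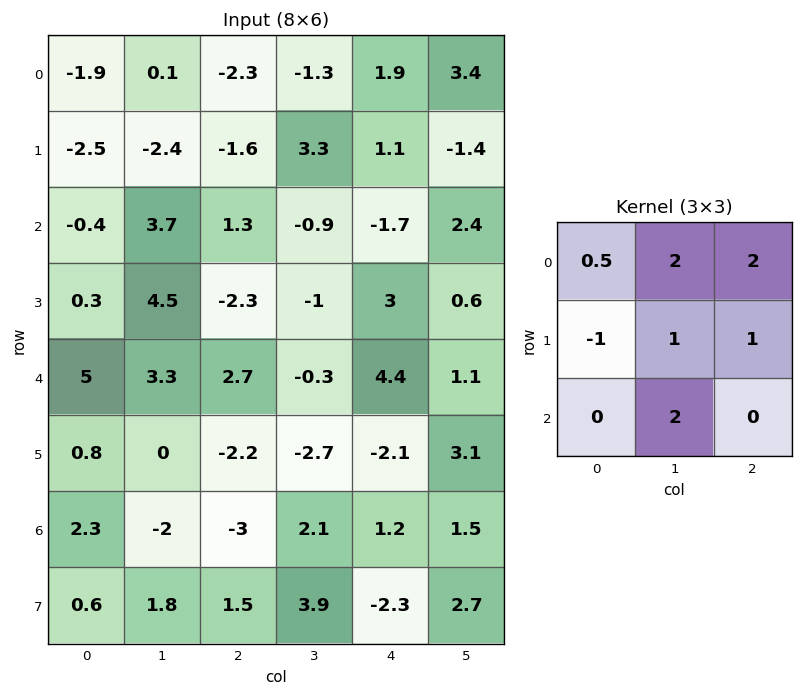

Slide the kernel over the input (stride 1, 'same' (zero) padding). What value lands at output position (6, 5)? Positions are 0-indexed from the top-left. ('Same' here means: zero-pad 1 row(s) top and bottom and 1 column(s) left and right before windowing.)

The receptive field on the zero-padded input at this output position is [-2.1 3.1 0 / 1.2 1.5 0 / -2.3 2.7 0]. Elementwise product with the kernel and sum: -2.1·0.5 + 3.1·2 + 0·2 + 1.2·-1 + 1.5·1 + 0·1 + 2.7·2.

10.85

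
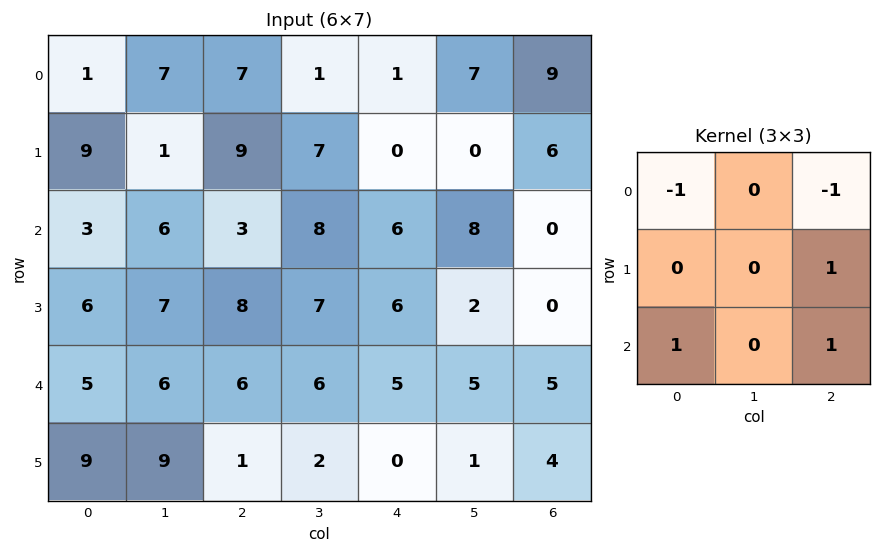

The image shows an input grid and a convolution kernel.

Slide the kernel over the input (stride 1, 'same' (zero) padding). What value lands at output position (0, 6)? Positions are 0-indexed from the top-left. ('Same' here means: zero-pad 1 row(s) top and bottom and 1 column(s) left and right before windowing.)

0

The receptive field on the zero-padded input at this output position is [0 0 0 / 7 9 0 / 0 6 0]. Elementwise product with the kernel and sum: 0·-1 + 0·-1 + 0·1 + 0·1 + 0·1.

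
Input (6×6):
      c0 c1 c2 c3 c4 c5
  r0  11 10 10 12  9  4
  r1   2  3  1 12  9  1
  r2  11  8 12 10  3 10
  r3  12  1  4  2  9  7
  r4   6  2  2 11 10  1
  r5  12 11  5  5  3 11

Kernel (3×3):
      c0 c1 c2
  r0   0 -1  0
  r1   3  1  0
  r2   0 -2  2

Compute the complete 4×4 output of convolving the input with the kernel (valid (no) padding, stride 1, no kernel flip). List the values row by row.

Output[0,0]: The receptive field on the input at this output position is [11 10 10 / 2 3 1 / 11 8 12]. Elementwise product with the kernel and sum: 10·-1 + 2·3 + 3·1 + 8·-2 + 12·2.

7 -4 -11 50
44 31 48 20
29 13 2 -6
7 4 11 50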